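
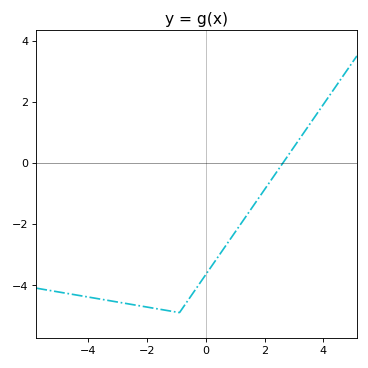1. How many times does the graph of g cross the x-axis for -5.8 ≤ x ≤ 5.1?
1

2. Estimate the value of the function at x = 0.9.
-2.4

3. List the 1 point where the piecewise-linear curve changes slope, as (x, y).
(-0.9, -4.9)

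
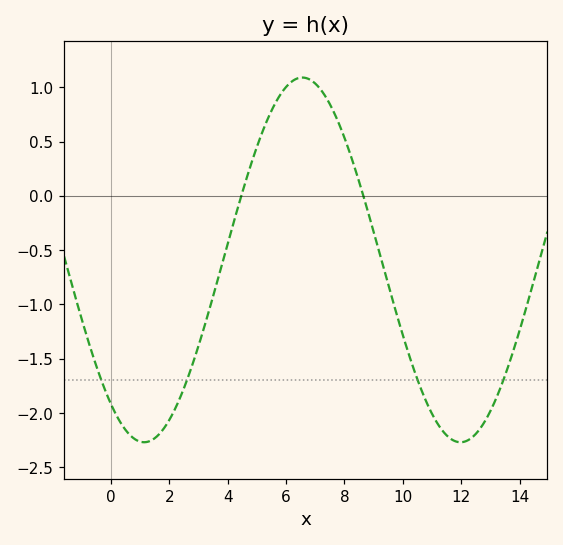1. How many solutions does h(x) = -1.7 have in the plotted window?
4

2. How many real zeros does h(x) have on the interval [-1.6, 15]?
2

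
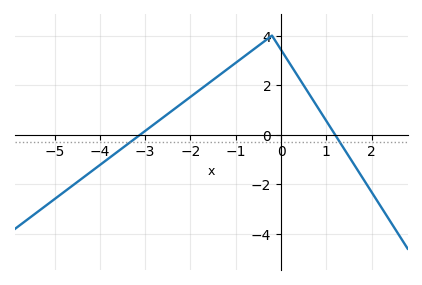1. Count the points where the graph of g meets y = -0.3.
2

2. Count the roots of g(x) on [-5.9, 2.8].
2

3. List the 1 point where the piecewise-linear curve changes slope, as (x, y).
(-0.2, 4)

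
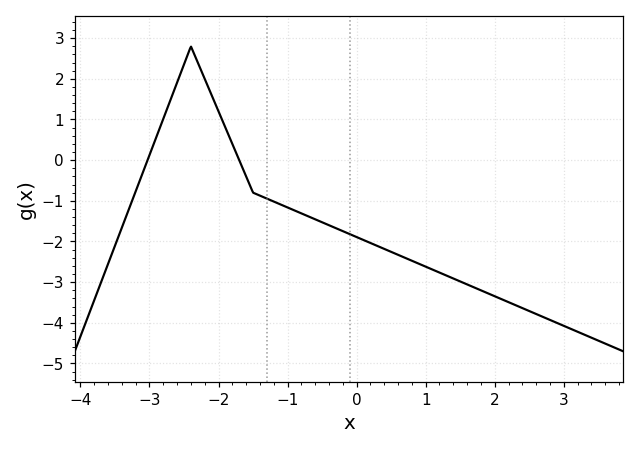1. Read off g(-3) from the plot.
0.1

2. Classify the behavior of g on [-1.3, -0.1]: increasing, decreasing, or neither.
decreasing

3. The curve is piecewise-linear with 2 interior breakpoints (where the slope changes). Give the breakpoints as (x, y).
(-2.4, 2.8); (-1.5, -0.8)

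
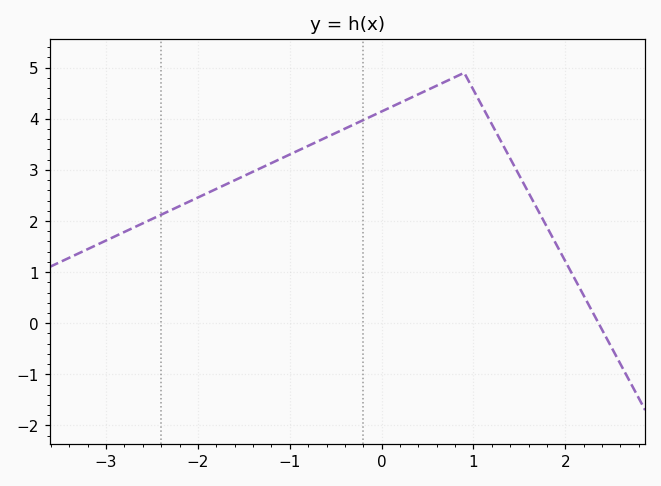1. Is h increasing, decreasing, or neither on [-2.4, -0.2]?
increasing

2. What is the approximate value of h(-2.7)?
1.87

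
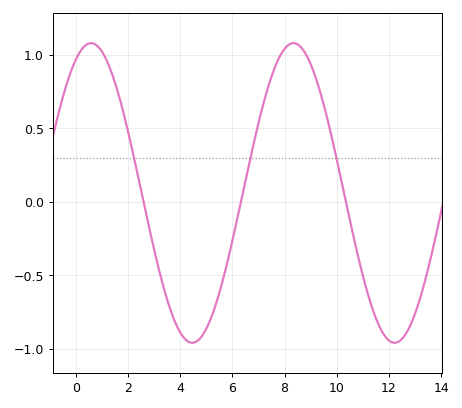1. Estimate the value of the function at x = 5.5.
-0.619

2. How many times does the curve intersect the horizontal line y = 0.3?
3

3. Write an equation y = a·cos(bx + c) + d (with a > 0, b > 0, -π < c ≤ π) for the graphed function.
y = 1.02cos(0.81x - 0.472) + 0.06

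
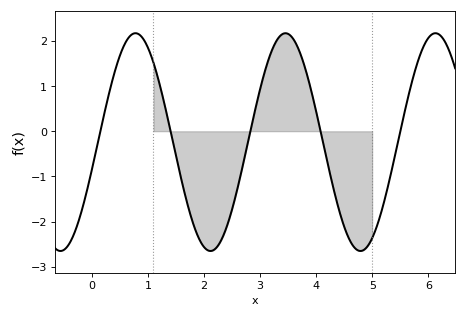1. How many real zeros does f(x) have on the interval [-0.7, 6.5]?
5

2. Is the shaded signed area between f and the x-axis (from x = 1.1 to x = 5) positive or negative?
negative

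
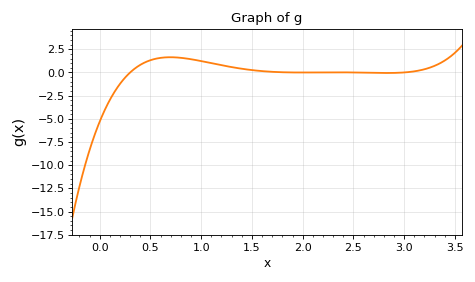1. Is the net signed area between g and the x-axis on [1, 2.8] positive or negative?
positive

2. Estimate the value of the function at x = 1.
1.23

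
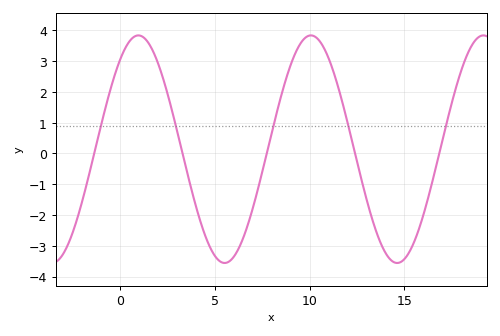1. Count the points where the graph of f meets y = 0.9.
5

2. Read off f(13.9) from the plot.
-3.1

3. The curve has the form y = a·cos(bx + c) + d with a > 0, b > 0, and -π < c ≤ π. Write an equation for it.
y = 3.7cos(0.69x - 0.66) + 0.14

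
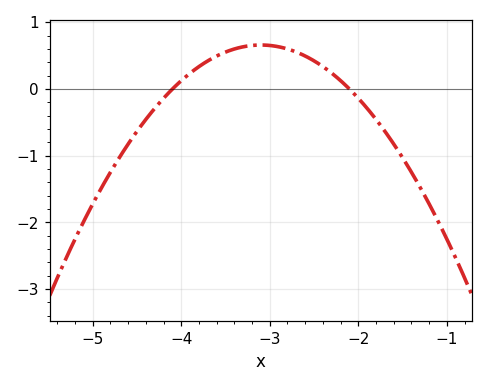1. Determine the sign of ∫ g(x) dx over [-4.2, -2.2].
positive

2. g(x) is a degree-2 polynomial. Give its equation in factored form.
y = -0.66(x + 4.1)(x + 2.1)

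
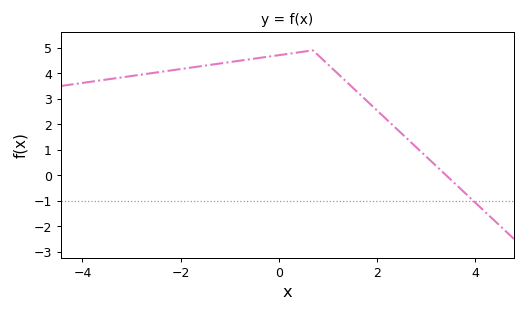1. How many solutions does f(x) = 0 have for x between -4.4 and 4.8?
1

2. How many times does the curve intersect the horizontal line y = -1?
1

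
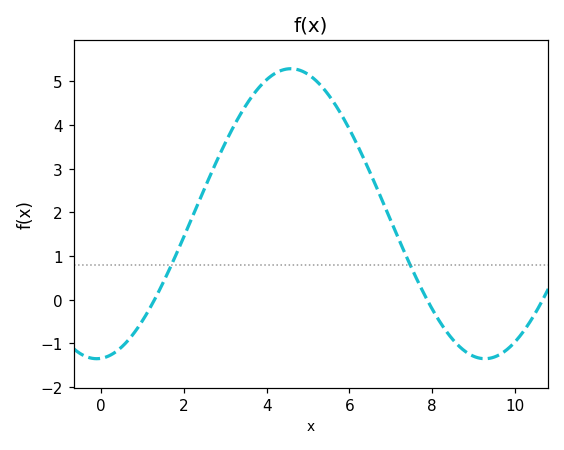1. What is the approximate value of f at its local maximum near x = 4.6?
5.3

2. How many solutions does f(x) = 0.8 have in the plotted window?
2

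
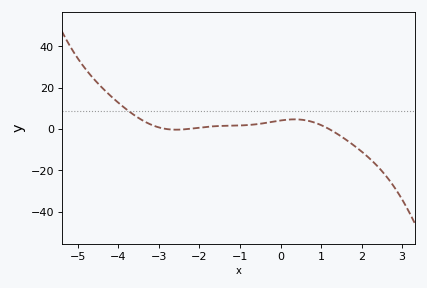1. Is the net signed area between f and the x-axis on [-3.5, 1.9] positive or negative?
positive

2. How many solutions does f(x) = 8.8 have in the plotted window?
1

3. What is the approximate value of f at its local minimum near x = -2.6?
0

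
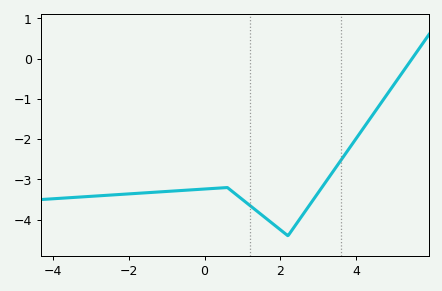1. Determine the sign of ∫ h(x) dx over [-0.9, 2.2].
negative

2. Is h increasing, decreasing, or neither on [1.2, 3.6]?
neither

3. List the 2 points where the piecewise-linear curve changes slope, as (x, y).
(0.6, -3.2); (2.2, -4.4)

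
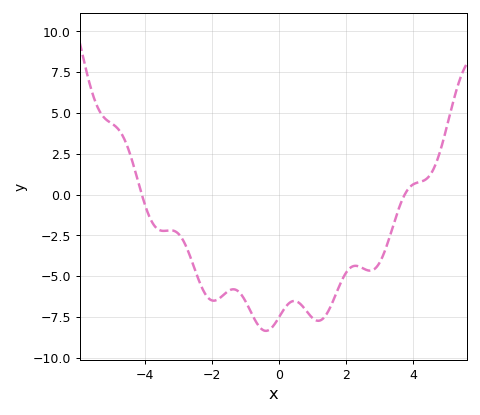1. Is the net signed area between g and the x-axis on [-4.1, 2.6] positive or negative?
negative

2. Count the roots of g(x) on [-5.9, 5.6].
2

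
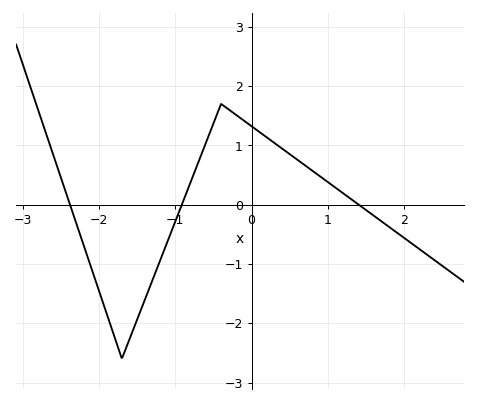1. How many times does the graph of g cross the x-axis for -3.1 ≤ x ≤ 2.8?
3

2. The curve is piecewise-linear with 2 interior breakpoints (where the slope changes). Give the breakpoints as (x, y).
(-1.7, -2.6); (-0.4, 1.7)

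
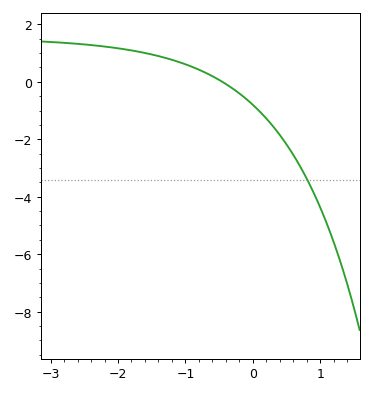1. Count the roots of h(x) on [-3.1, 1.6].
1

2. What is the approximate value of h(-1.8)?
1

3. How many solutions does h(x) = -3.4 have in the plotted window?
1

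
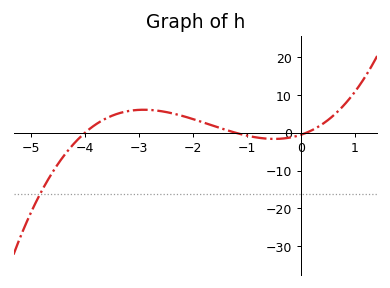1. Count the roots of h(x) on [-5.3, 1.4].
3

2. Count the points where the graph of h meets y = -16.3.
1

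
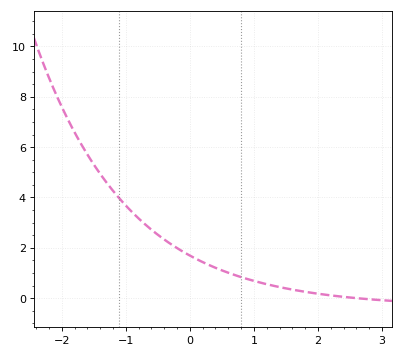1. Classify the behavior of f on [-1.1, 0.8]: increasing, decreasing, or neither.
decreasing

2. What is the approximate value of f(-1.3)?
4.59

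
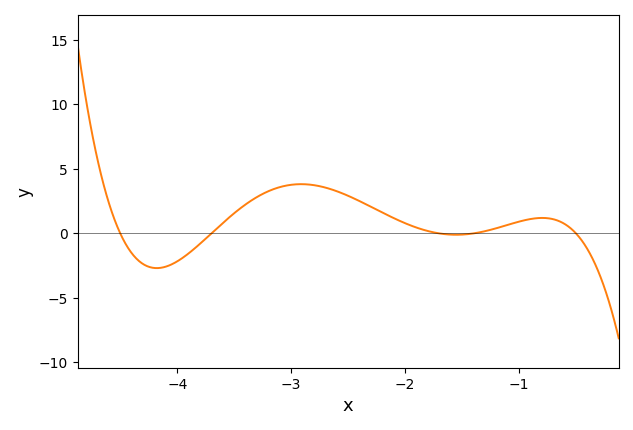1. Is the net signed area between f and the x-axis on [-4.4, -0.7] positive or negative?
positive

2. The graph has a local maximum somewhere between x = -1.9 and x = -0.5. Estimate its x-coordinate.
-0.8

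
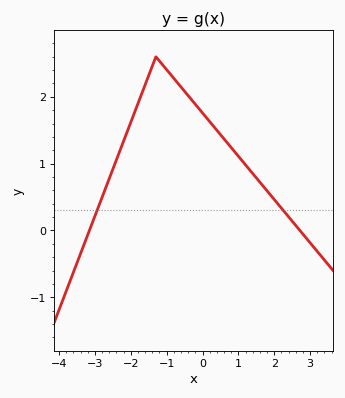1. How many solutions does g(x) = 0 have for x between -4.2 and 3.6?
2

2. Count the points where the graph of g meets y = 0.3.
2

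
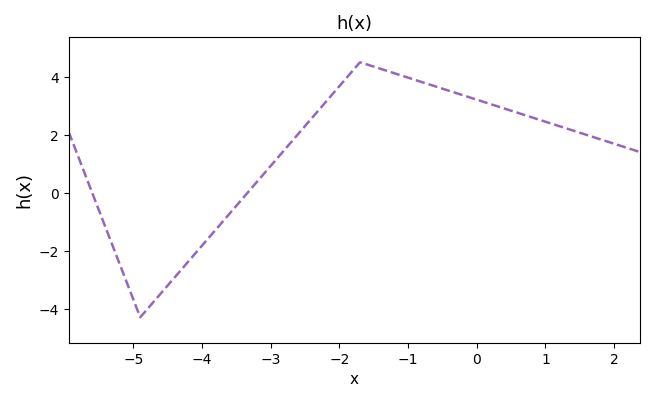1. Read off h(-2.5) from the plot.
2.3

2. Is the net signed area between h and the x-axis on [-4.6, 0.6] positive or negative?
positive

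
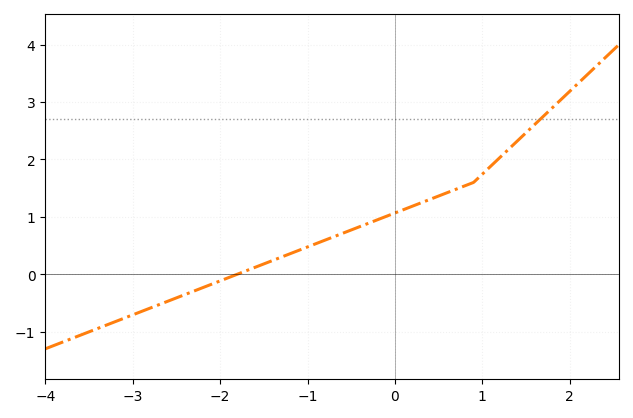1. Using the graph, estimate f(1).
1.7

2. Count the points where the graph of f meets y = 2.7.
1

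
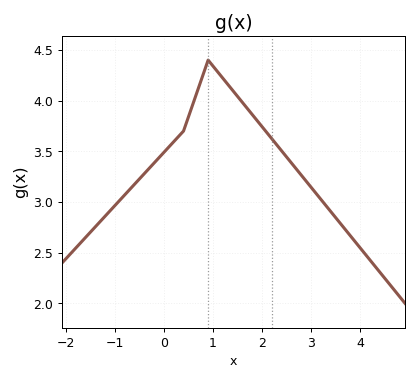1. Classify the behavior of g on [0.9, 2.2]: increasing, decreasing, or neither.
decreasing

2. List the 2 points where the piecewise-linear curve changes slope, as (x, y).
(0.4, 3.7); (0.9, 4.4)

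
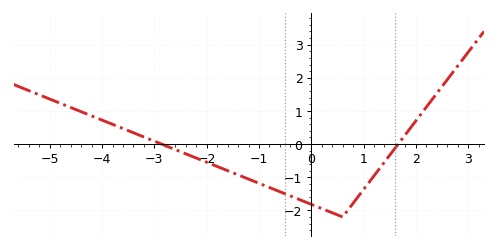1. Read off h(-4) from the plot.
0.724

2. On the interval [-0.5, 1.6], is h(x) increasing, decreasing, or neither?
neither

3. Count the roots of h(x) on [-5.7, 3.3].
2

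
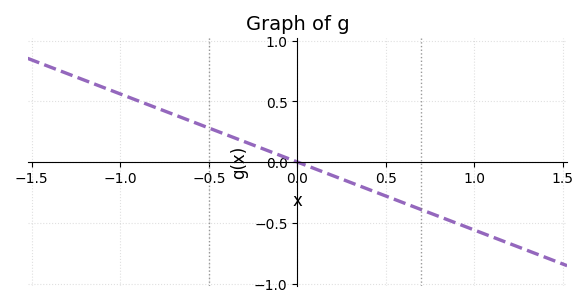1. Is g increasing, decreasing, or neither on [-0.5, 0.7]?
decreasing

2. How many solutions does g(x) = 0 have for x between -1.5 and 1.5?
1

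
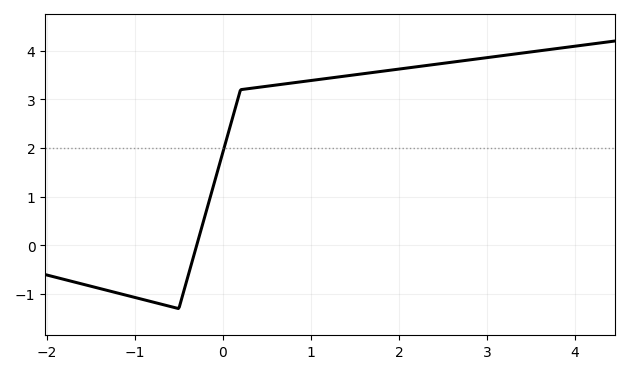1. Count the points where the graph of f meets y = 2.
1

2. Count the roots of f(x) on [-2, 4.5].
1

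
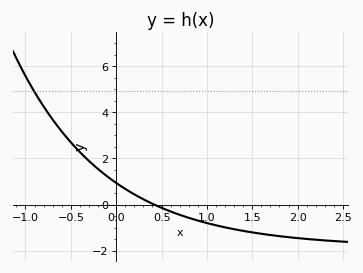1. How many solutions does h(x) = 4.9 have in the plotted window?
1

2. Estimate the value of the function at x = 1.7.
-1.31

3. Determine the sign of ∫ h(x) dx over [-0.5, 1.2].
positive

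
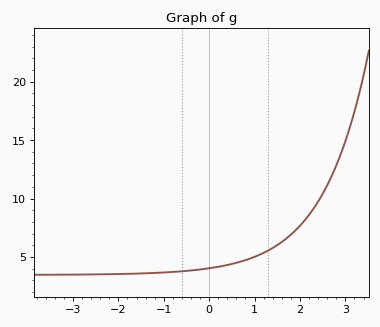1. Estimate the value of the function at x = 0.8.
4.73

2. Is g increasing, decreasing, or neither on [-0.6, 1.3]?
increasing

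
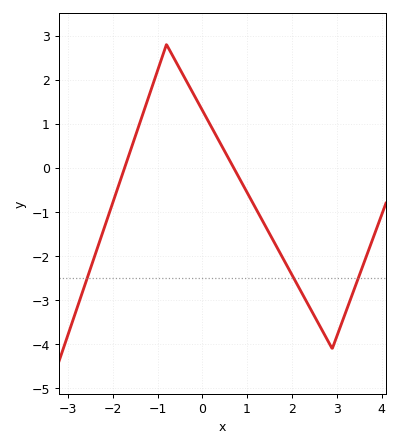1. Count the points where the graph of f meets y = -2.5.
3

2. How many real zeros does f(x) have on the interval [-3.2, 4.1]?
2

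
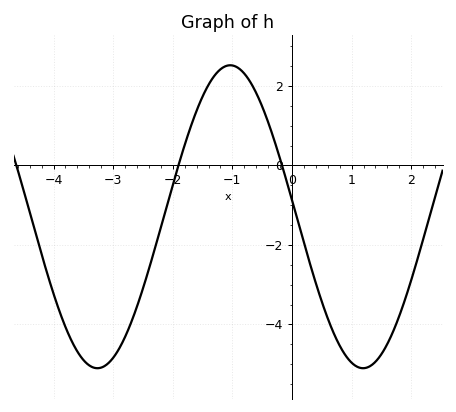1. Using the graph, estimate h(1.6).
-4.4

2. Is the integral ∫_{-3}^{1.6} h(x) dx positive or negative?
negative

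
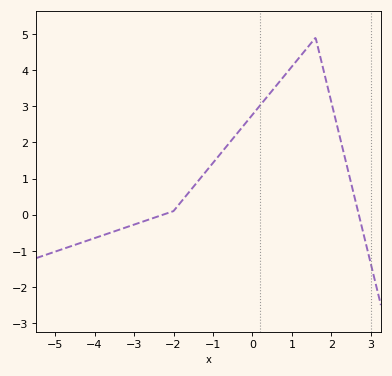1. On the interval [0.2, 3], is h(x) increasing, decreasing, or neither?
neither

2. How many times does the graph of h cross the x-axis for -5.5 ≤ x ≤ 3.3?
2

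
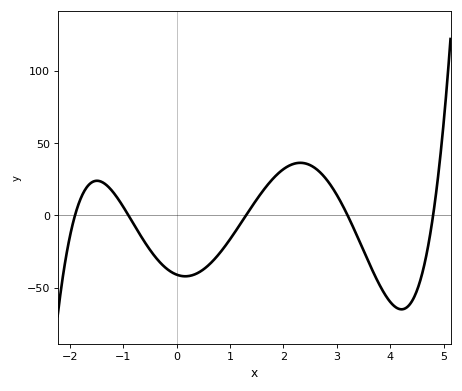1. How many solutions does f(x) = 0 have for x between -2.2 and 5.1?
5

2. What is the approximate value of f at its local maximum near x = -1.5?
25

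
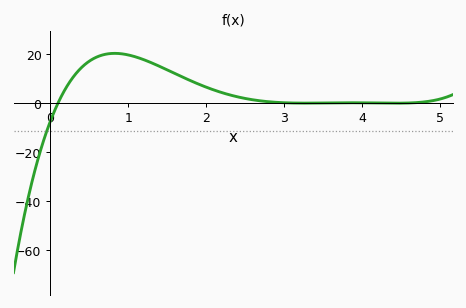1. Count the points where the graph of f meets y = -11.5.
1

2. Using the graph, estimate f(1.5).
13.5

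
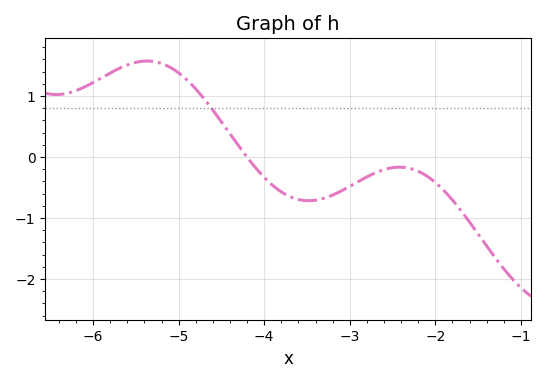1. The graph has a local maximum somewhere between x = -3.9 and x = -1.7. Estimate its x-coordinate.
-2.42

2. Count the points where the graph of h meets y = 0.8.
1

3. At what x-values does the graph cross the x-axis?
-4.2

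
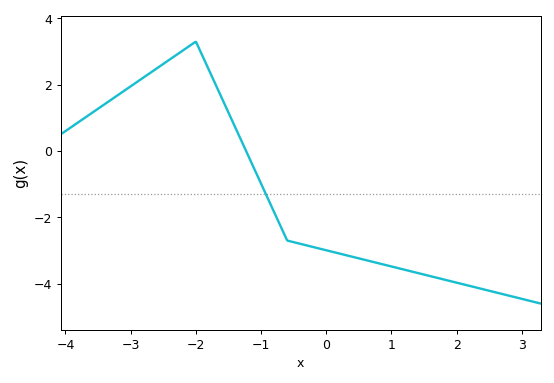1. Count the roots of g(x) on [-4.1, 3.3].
1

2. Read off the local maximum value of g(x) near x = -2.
3.2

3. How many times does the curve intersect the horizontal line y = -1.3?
1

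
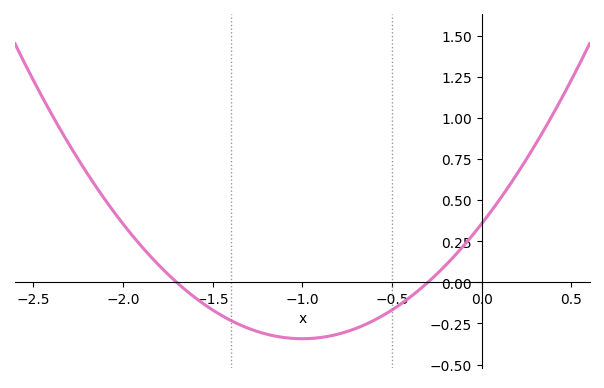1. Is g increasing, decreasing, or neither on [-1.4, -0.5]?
neither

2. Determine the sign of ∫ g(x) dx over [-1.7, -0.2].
negative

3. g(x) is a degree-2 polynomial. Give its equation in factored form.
y = 0.7(x + 1.7)(x + 0.3)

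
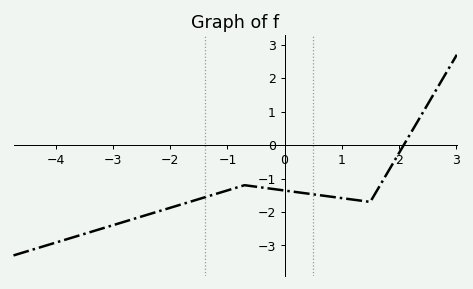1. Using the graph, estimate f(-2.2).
-1.98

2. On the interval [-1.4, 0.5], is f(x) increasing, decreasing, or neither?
neither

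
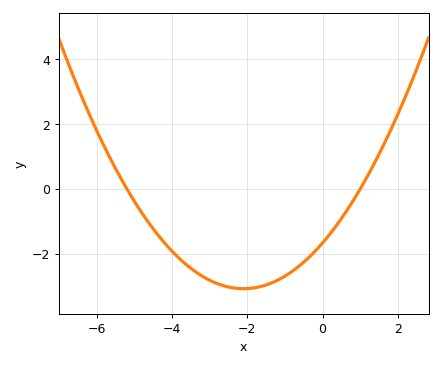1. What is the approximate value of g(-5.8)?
1.4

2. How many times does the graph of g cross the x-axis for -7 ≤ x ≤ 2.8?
2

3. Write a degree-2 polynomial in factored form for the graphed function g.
y = 0.32(x + 5.2)(x - 1)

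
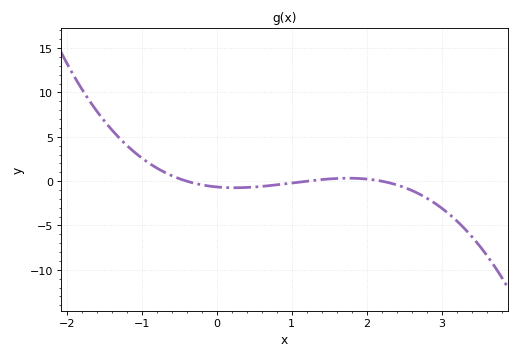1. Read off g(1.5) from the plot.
0.247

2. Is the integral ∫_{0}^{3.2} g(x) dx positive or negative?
negative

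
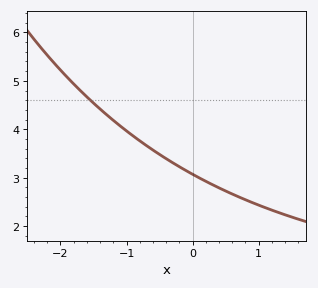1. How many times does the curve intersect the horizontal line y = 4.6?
1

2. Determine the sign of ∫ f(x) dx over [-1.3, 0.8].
positive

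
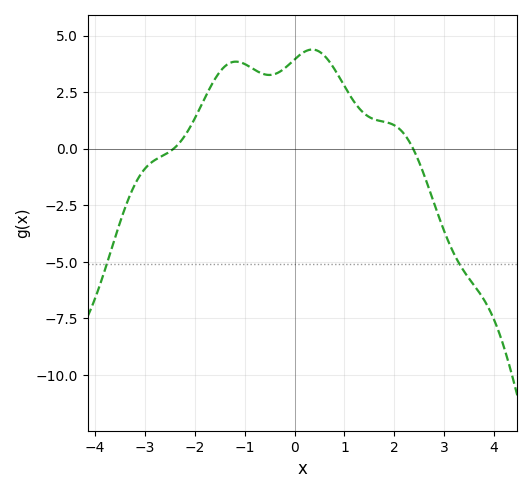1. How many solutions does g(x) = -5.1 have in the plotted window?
2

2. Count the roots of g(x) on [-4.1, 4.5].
2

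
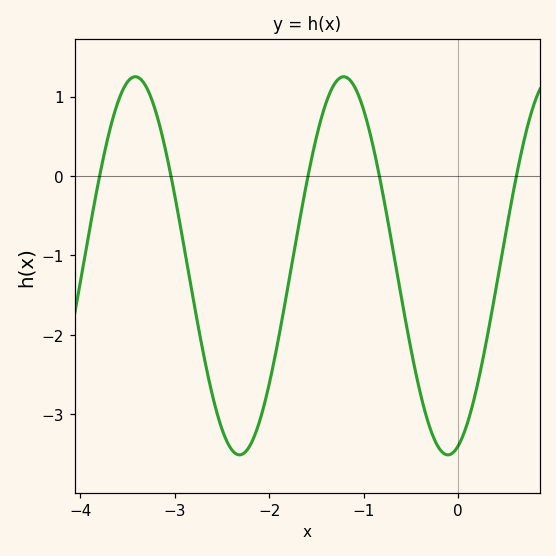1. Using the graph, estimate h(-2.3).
-3.51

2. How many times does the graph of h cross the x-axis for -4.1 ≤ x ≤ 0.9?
5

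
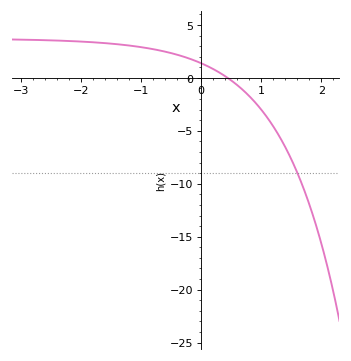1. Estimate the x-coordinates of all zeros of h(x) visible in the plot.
0.4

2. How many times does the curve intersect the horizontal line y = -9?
1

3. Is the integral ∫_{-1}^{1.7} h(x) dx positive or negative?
negative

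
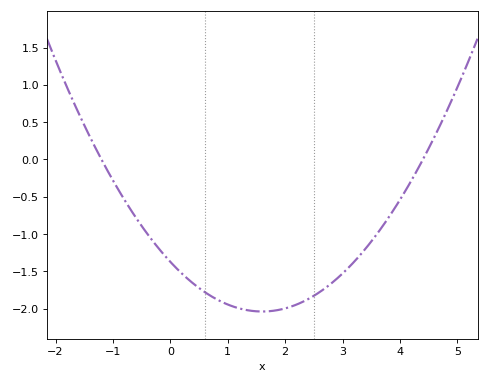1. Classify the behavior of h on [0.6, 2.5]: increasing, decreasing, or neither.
neither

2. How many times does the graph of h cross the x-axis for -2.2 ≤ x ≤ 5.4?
2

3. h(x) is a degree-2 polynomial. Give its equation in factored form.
y = 0.26(x + 1.2)(x - 4.4)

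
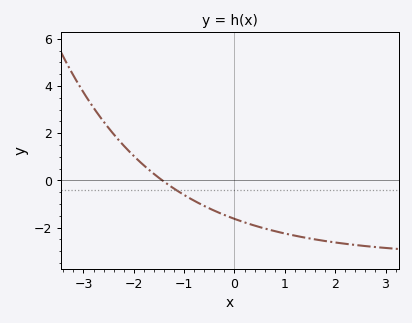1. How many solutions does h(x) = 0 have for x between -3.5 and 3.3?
1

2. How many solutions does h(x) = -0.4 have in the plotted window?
1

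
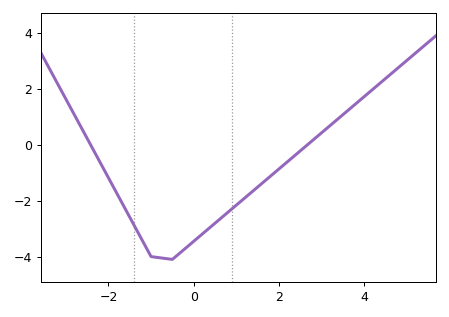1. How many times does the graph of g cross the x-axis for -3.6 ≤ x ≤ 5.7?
2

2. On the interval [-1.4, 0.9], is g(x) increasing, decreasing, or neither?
neither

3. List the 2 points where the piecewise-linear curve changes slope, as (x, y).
(-1, -4); (-0.5, -4.1)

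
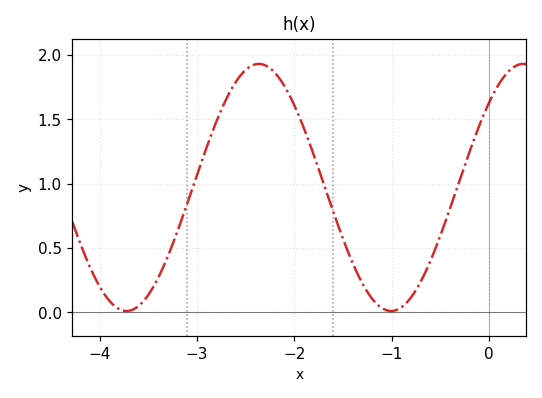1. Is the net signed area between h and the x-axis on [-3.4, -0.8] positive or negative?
positive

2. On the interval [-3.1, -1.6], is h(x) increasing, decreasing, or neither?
neither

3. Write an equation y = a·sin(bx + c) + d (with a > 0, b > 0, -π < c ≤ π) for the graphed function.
y = 0.96sin(2.31x + 0.75) + 0.97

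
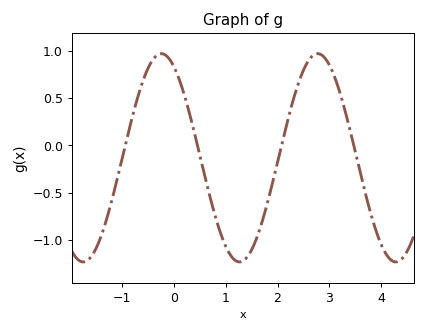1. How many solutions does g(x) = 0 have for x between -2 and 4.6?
4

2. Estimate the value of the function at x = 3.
0.853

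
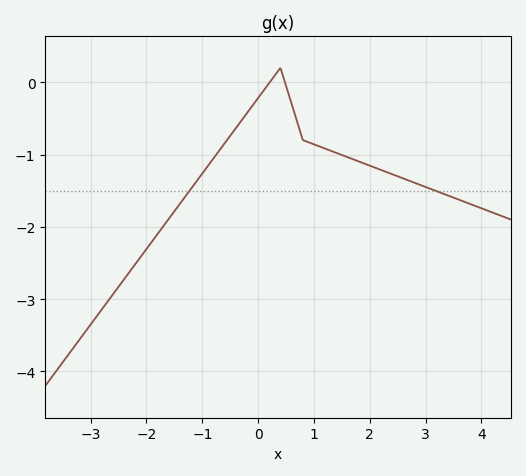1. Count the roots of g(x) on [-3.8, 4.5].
2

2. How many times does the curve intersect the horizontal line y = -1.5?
2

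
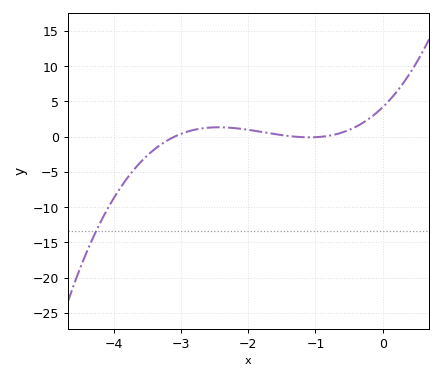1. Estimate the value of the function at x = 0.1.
5.15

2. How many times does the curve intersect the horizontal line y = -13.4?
1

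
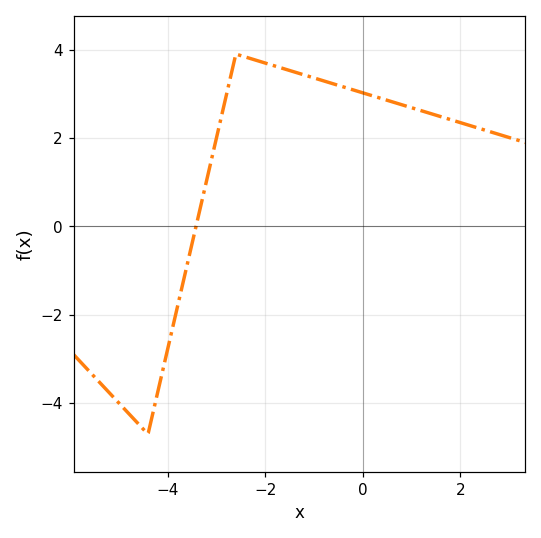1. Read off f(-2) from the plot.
3.6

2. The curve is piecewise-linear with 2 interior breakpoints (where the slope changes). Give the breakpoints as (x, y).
(-4.4, -4.7); (-2.6, 3.9)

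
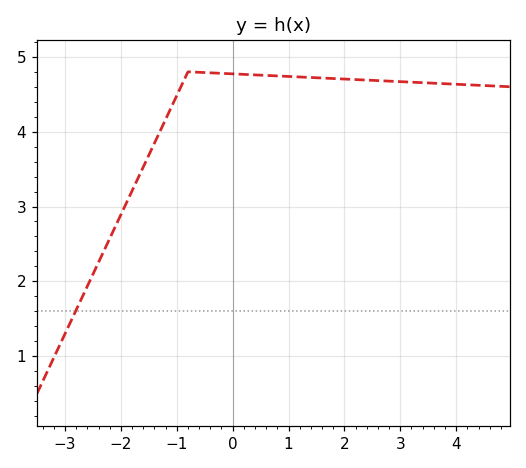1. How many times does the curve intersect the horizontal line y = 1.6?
1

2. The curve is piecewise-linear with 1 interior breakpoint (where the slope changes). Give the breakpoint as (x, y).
(-0.8, 4.8)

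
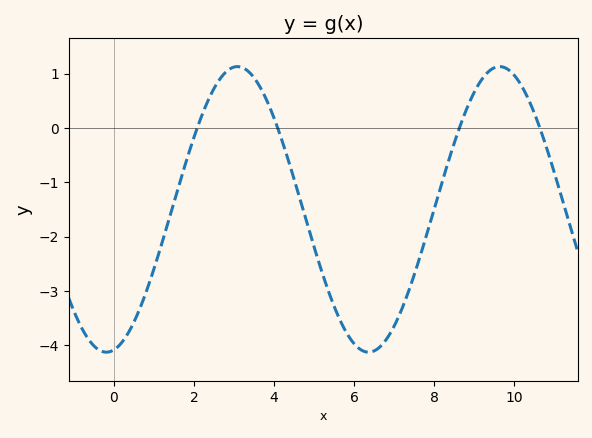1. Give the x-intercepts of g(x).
2, 4, 8.6, 10.6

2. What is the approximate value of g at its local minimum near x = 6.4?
-4.1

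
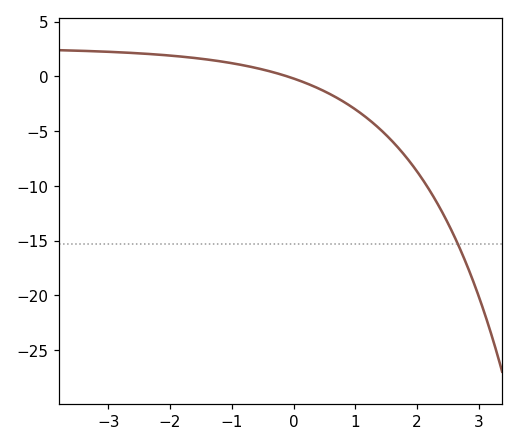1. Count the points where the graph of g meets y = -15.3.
1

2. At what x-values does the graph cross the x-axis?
-0.101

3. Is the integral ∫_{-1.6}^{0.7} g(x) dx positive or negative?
positive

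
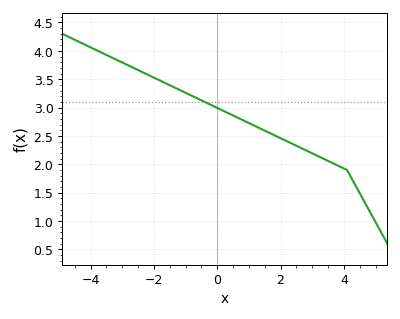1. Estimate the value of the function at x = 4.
1.93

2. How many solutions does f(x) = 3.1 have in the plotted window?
1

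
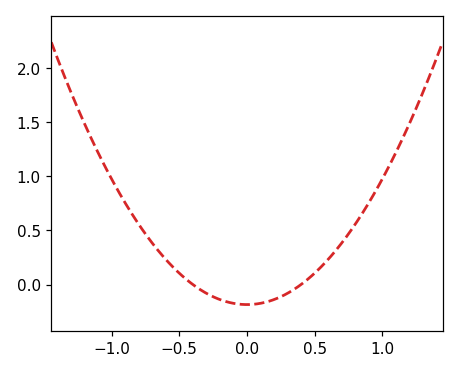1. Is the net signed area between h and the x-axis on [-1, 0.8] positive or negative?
positive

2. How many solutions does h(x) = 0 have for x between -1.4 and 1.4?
2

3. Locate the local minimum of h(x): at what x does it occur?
0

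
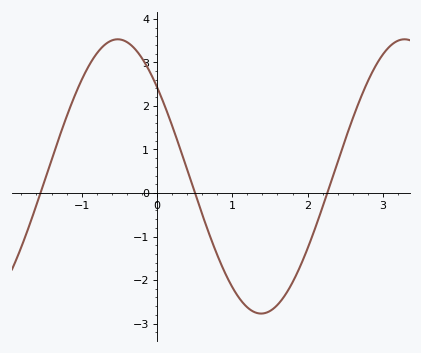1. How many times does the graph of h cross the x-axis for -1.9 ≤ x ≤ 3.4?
3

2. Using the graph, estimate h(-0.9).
2.9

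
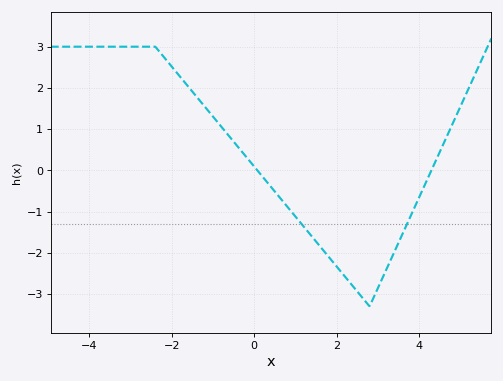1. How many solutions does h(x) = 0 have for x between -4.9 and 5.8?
2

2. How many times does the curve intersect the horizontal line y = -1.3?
2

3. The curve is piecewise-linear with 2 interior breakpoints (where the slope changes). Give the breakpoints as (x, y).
(-2.4, 3); (2.8, -3.3)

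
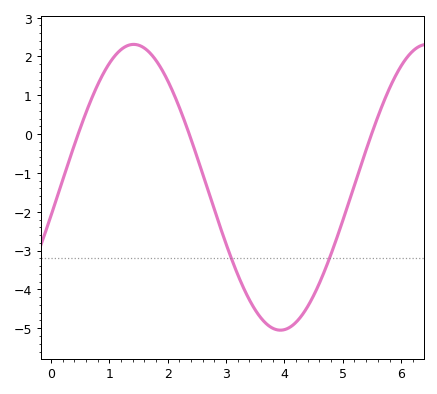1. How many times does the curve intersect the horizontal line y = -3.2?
2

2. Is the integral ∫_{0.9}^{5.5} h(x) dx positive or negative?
negative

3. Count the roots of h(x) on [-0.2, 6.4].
3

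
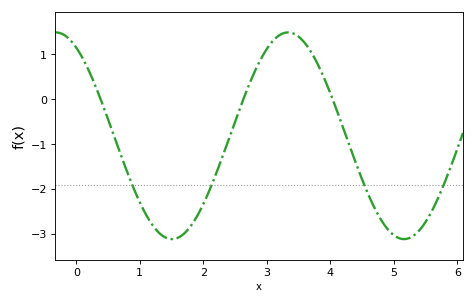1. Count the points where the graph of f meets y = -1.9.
4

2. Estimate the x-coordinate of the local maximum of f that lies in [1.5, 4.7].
3.3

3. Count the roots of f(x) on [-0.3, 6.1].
3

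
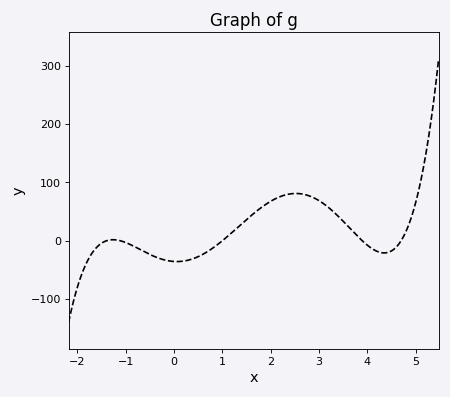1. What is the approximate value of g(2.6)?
80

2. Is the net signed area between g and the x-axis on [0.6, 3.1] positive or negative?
positive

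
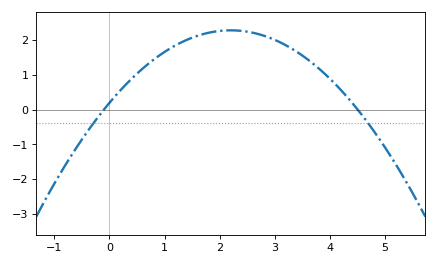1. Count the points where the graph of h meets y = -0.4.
2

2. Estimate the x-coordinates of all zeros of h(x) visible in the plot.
-0.1, 4.5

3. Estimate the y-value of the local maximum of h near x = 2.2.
2.27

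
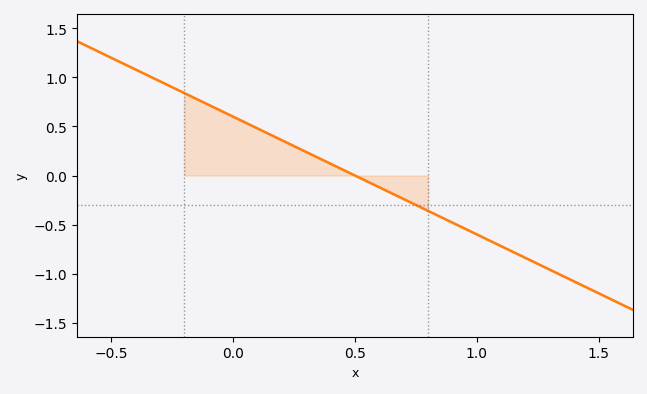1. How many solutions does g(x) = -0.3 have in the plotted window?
1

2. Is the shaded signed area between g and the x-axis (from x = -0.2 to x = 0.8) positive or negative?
positive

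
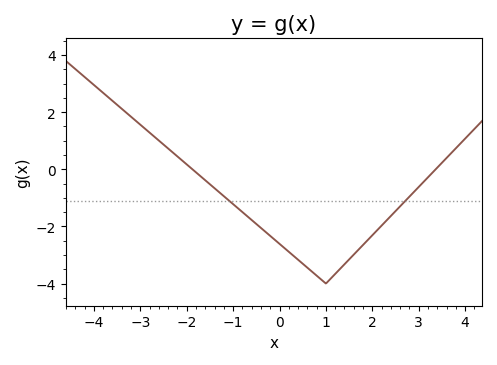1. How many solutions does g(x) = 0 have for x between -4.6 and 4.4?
2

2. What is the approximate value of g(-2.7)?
1.15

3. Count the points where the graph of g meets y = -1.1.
2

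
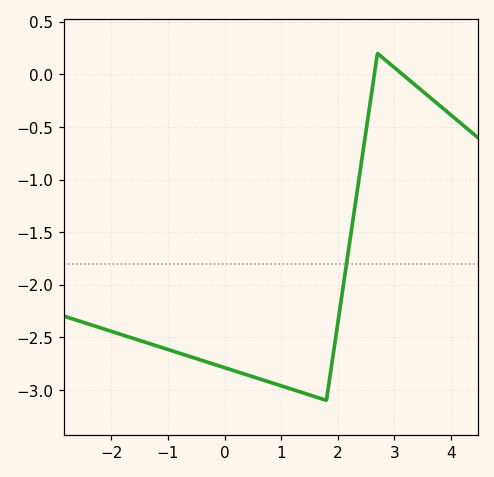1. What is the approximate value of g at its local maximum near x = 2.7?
0.2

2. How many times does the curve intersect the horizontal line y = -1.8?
1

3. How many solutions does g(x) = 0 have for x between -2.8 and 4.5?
2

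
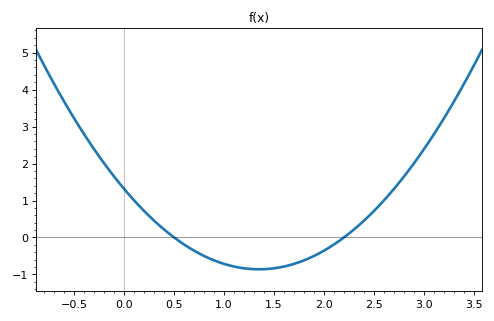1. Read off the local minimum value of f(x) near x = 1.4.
-0.9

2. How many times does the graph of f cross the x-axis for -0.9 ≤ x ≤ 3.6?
2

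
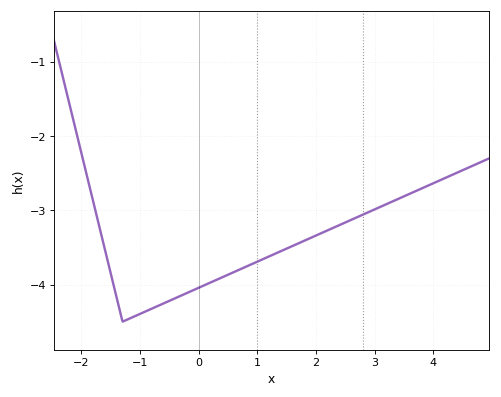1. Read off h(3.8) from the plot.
-2.7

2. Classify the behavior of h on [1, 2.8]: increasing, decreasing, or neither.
increasing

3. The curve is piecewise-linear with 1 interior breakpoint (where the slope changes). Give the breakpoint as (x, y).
(-1.3, -4.5)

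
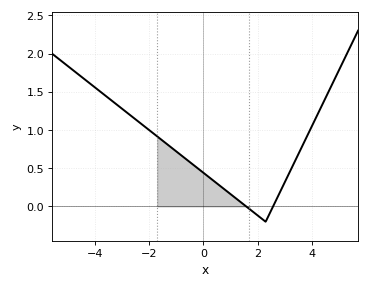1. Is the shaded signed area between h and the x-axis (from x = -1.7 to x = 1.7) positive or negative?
positive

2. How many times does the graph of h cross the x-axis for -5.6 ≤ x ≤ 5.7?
2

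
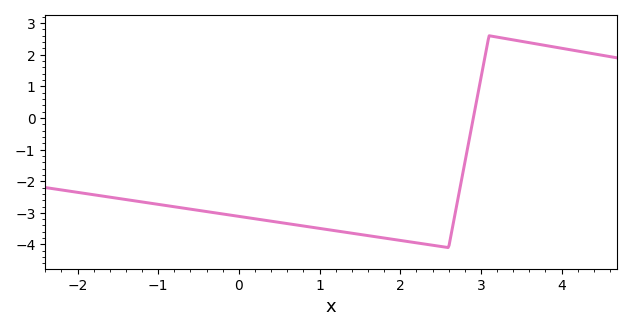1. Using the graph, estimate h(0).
-3.1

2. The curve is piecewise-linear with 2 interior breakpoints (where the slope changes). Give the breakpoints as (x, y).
(2.6, -4.1); (3.1, 2.6)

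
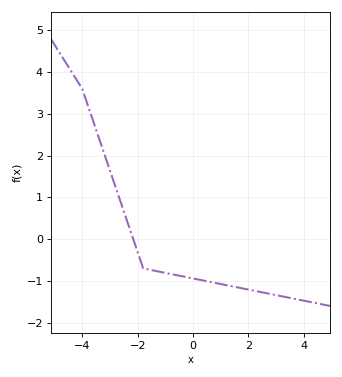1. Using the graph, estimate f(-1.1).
-0.793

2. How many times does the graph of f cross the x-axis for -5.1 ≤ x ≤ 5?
1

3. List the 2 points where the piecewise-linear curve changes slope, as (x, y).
(-4, 3.6); (-1.8, -0.7)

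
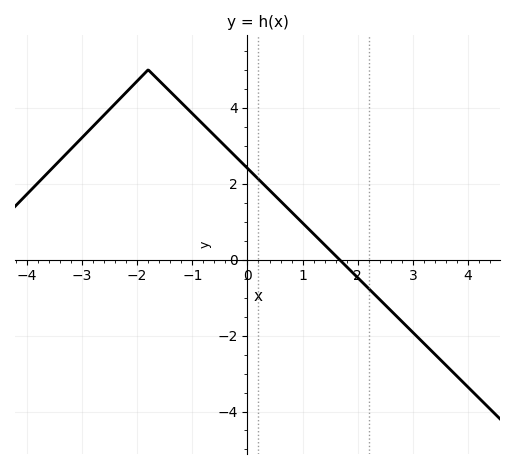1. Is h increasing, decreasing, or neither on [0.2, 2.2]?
decreasing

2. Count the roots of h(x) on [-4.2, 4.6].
1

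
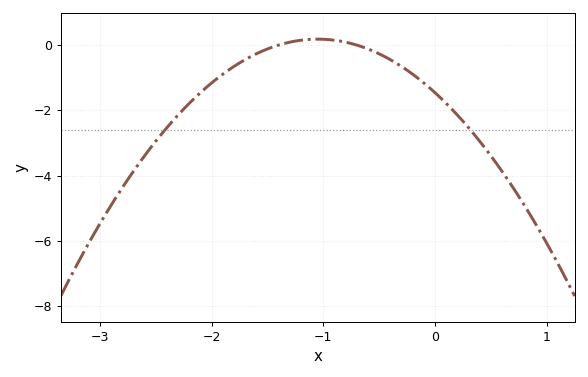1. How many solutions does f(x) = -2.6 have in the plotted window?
2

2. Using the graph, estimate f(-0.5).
-0.268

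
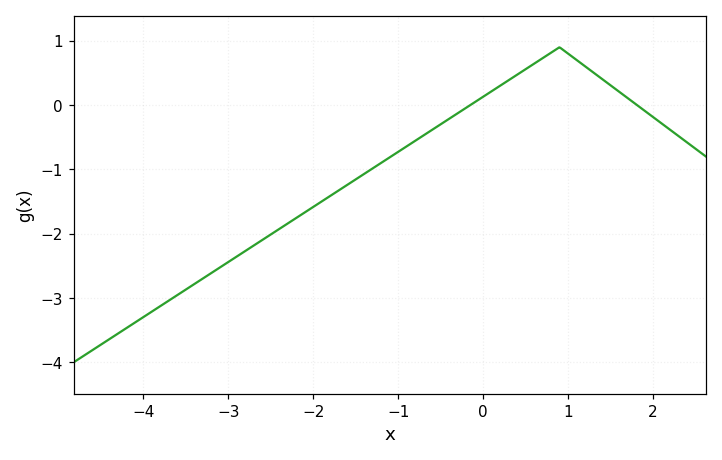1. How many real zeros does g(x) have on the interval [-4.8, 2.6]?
2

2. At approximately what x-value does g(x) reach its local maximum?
0.9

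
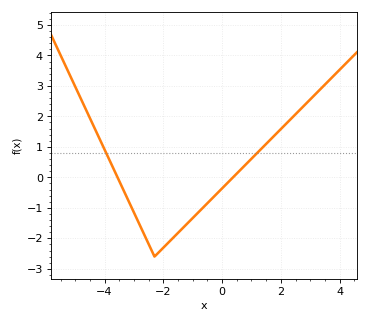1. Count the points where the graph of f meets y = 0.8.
2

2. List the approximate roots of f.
-3.56, 0.373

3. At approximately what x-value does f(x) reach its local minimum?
-2.3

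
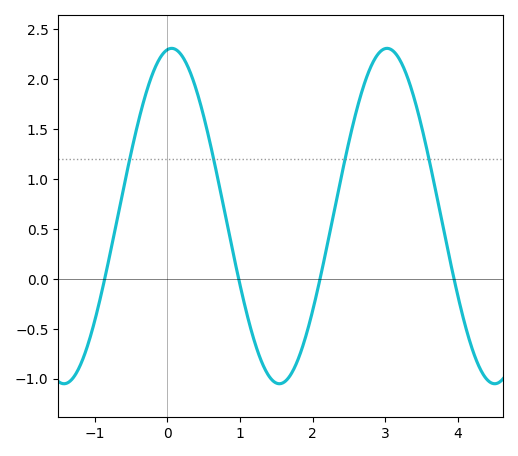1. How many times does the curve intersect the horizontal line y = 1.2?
4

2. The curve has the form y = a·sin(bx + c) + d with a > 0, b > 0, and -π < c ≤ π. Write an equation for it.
y = 1.68sin(2.1x + 1.4) + 0.63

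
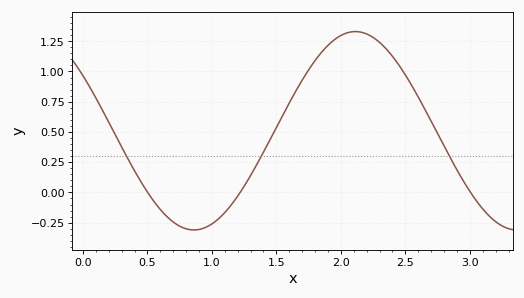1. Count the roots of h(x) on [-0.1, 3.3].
3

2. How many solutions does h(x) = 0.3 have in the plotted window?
3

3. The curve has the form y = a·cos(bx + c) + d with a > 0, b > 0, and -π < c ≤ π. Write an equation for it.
y = 0.82cos(2.51x + 0.982) + 0.51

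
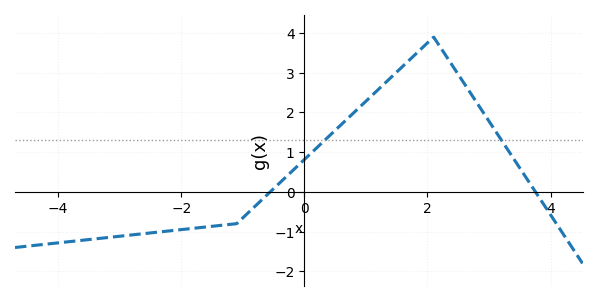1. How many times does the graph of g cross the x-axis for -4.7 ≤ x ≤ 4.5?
2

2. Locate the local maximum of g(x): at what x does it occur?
2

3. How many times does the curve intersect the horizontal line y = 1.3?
2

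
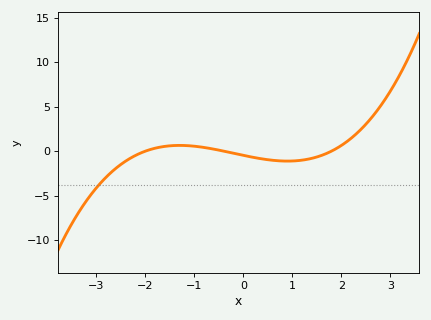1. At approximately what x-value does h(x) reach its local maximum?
-1.3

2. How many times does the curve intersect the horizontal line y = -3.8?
1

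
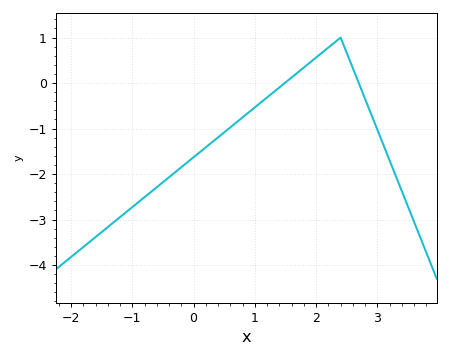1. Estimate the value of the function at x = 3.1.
-1.37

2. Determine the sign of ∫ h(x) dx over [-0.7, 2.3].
negative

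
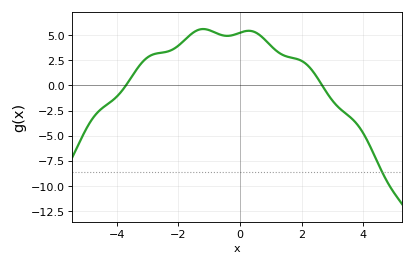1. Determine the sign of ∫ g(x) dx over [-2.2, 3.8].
positive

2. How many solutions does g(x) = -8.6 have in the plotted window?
1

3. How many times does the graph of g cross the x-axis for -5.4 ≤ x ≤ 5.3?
2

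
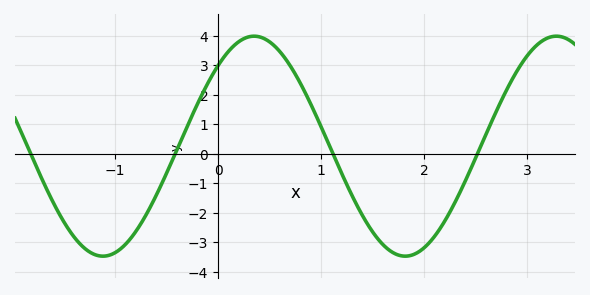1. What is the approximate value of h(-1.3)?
-3.2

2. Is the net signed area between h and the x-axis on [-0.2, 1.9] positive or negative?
positive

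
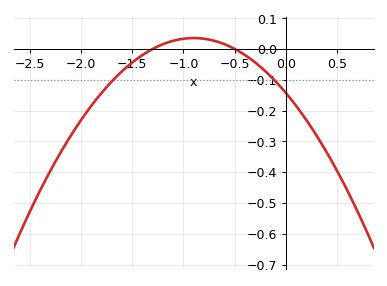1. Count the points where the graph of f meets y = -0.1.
2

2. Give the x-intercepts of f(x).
-1.3, -0.5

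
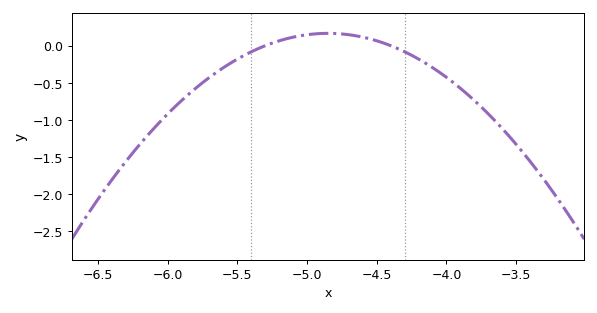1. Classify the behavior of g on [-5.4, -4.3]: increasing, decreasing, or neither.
neither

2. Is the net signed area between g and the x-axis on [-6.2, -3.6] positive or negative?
negative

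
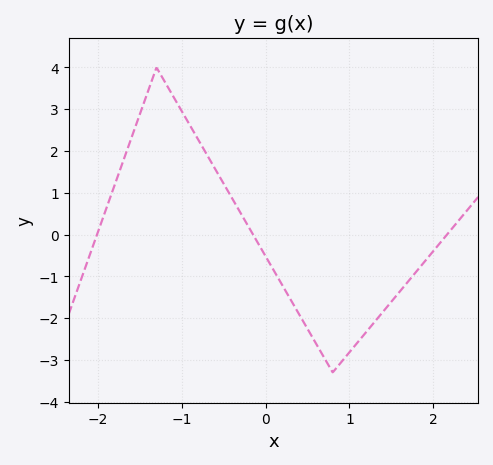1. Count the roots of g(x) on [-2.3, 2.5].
3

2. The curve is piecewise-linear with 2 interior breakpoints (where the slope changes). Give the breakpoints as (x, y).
(-1.3, 4); (0.8, -3.3)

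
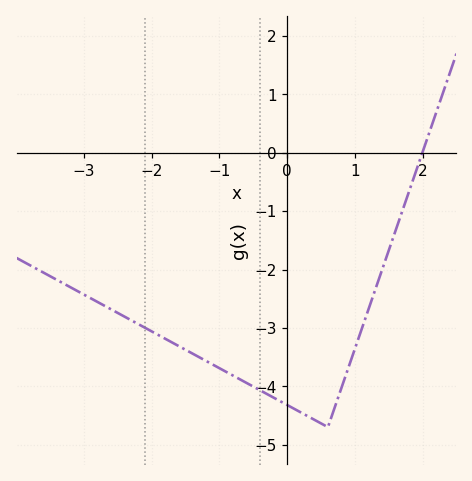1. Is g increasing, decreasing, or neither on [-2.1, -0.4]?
decreasing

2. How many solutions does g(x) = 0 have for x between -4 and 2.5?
1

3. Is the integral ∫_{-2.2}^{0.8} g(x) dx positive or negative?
negative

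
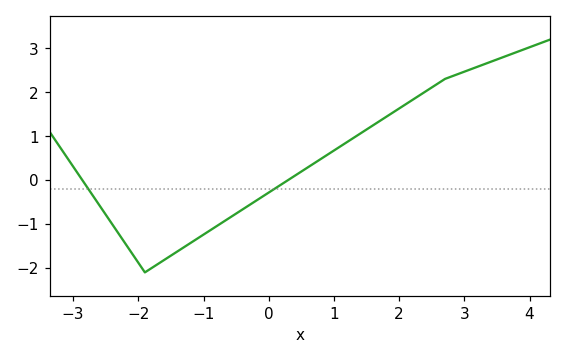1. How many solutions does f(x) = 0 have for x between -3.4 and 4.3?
2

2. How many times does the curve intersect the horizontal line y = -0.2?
2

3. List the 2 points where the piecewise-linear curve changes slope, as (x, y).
(-1.9, -2.1); (2.7, 2.3)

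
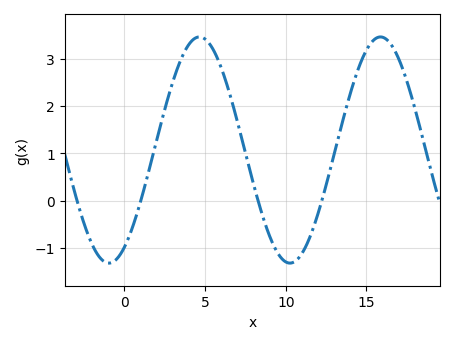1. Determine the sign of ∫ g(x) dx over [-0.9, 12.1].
positive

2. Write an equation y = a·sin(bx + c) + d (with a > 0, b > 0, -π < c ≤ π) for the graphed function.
y = 2.39sin(0.56x - 1) + 1.07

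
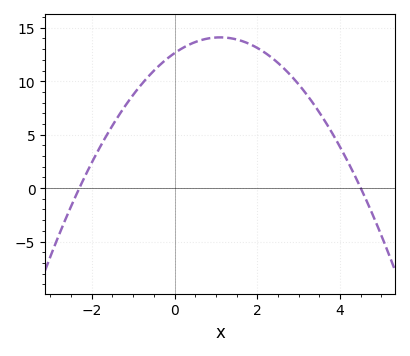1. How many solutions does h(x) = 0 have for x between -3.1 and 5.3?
2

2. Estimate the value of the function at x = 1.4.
14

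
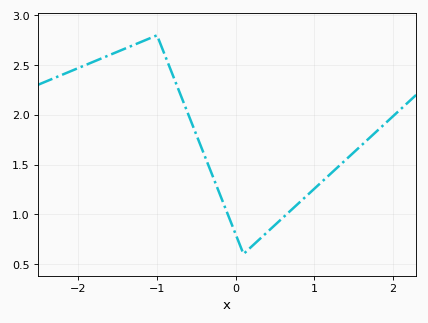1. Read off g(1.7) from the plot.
1.77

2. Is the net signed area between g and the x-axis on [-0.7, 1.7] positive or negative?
positive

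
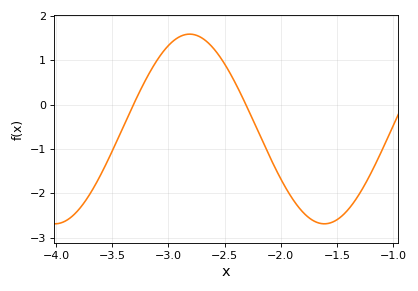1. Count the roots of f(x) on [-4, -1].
2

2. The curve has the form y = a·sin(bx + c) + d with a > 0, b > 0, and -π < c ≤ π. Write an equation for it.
y = 2.14sin(2.6x + 2.7) - 0.55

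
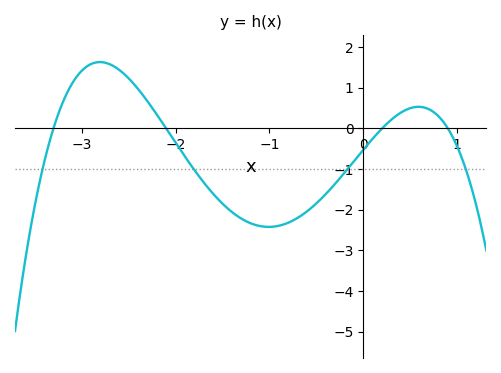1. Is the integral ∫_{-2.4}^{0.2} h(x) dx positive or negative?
negative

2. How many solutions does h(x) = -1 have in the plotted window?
4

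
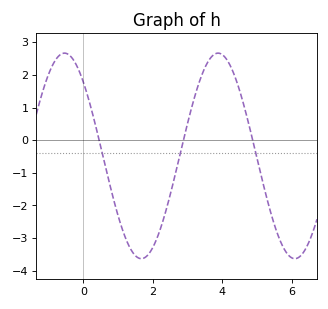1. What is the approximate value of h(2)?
-3.3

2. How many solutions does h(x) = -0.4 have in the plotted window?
3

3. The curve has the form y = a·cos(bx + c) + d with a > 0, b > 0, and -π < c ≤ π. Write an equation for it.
y = 3.15cos(1.4x + 0.77) - 0.48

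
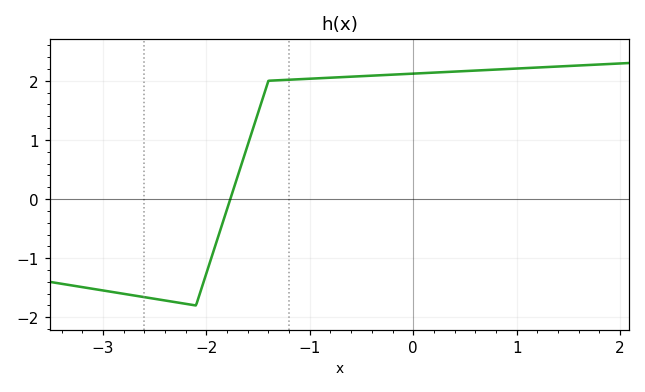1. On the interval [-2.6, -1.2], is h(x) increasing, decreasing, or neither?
neither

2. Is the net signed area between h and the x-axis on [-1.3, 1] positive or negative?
positive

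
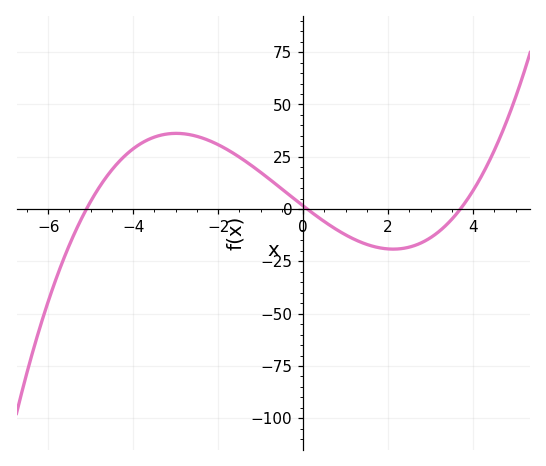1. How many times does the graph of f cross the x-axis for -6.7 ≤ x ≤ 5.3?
3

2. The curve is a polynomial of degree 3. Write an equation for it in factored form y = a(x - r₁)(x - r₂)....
y = 0.83(x + 5.1)(x - 0.1)(x - 3.7)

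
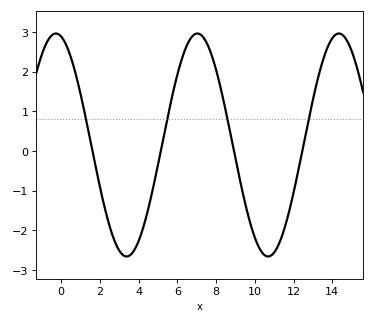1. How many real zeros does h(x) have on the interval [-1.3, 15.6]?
4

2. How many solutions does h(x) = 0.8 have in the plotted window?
4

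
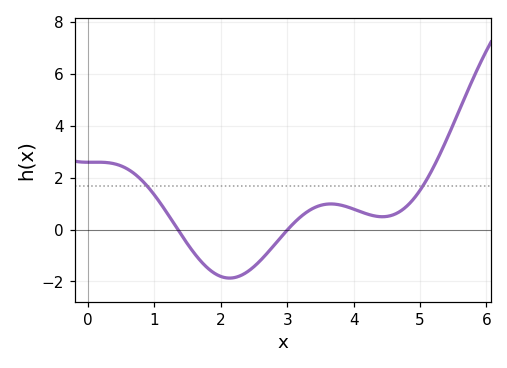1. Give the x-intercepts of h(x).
1.4, 3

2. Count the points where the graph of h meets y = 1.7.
2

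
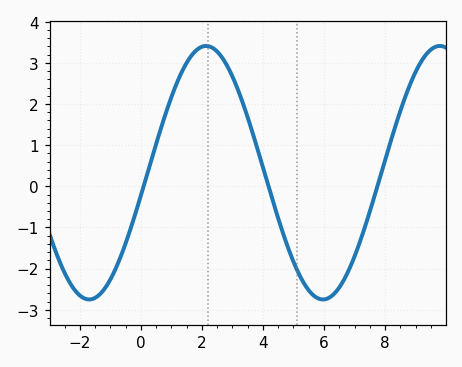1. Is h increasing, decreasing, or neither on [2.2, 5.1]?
decreasing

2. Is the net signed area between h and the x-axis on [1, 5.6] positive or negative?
positive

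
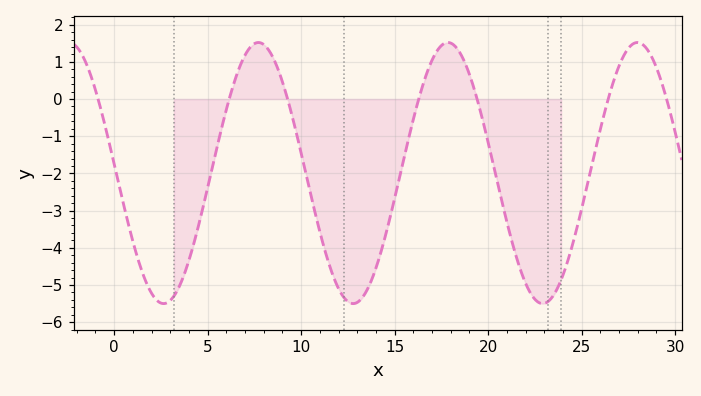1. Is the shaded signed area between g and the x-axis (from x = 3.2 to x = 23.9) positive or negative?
negative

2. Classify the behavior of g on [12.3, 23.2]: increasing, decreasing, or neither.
neither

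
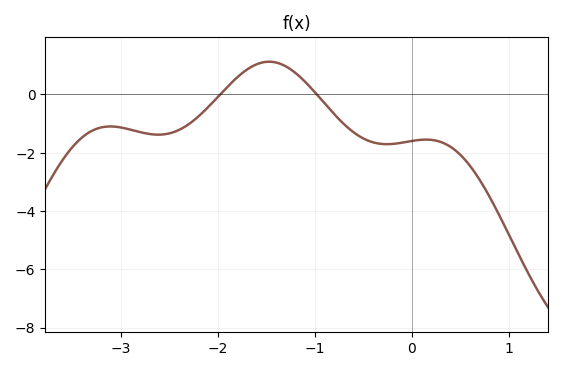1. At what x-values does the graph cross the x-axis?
-1.98, -0.979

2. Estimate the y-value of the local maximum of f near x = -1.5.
1.12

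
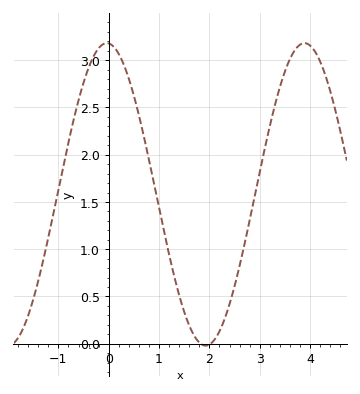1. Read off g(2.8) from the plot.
1.31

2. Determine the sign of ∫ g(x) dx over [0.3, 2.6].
positive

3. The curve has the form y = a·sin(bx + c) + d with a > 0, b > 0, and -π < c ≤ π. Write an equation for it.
y = 1.6sin(1.6x + 1.63) + 1.58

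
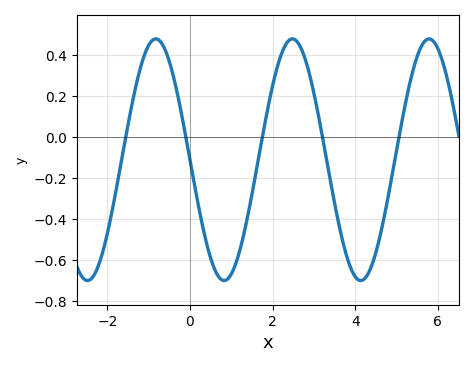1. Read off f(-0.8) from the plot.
0.48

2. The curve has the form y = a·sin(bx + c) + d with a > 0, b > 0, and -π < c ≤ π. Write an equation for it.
y = 0.59sin(1.9x - 3.1) - 0.11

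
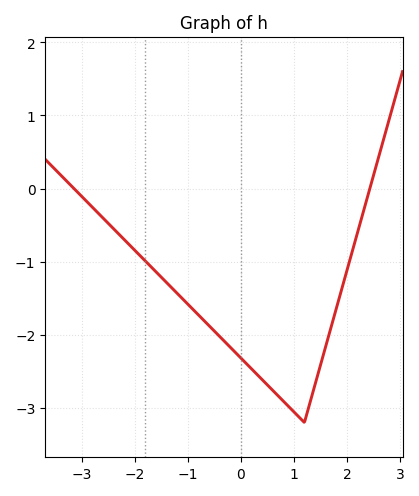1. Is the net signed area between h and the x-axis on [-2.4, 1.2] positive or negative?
negative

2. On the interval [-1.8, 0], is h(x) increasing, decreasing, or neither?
decreasing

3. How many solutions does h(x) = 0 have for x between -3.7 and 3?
2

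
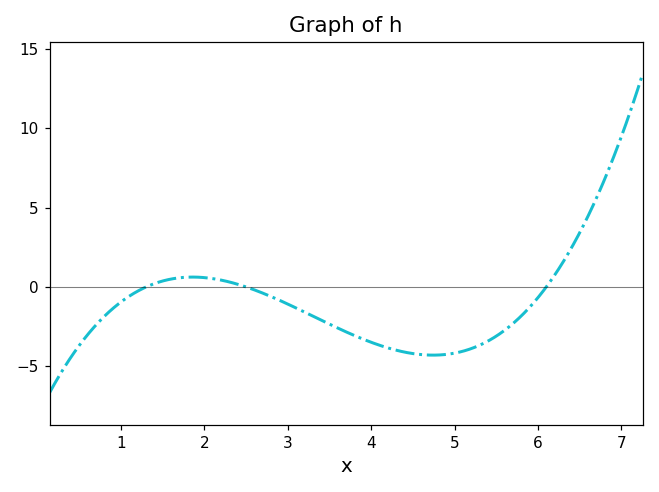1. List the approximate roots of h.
1.3, 2.5, 6.1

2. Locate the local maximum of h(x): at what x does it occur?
1.9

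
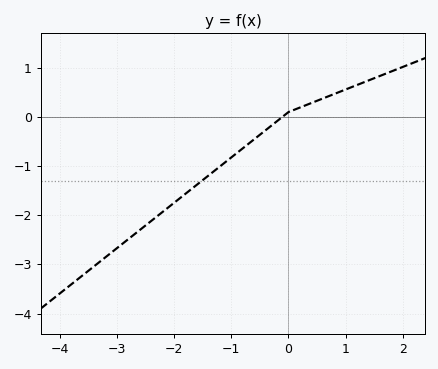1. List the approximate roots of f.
-0.108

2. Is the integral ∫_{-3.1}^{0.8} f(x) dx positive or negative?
negative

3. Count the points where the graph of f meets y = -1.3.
1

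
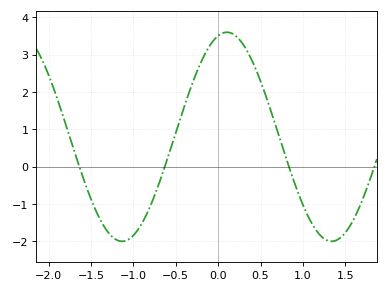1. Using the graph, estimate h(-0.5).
0.9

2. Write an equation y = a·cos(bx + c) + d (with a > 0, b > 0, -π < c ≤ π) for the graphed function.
y = 2.8cos(2.5x - 0.26) + 0.8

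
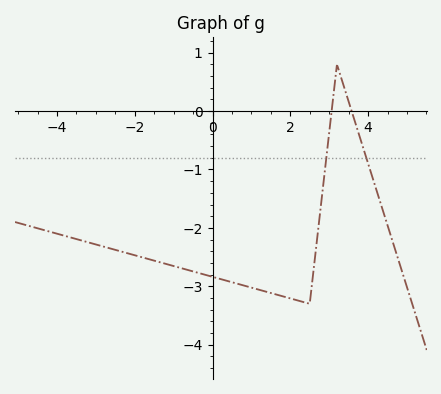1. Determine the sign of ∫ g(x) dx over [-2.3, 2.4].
negative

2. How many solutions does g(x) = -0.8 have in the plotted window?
2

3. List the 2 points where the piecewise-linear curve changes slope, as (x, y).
(2.5, -3.3); (3.2, 0.8)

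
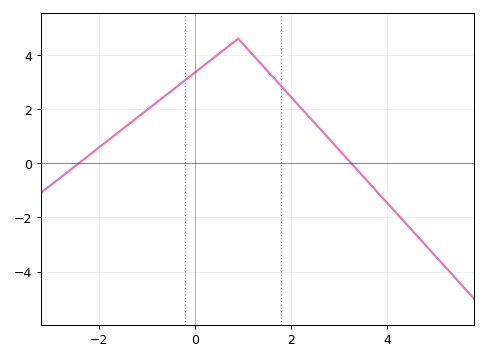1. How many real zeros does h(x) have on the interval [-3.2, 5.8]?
2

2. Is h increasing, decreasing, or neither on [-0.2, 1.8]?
neither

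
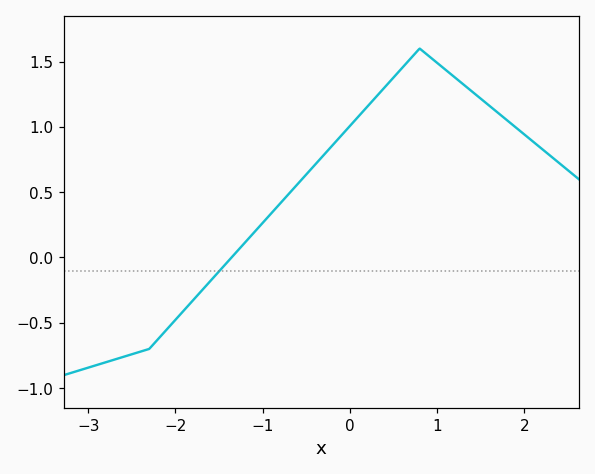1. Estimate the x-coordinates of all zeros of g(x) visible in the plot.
-1.4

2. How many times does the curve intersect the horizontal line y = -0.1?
1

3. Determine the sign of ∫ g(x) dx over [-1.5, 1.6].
positive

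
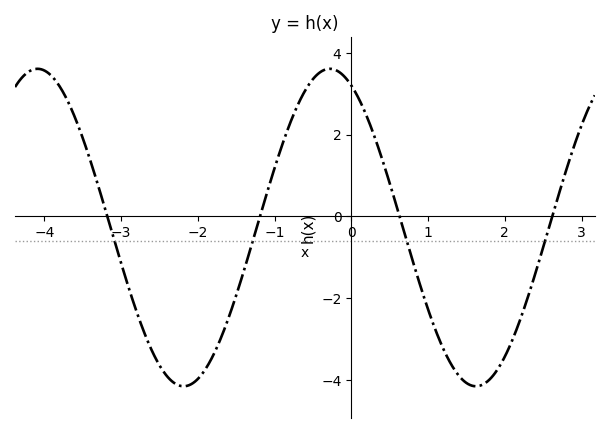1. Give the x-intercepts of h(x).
-3.18, -1.19, 0.63, 2.62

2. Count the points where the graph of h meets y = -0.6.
4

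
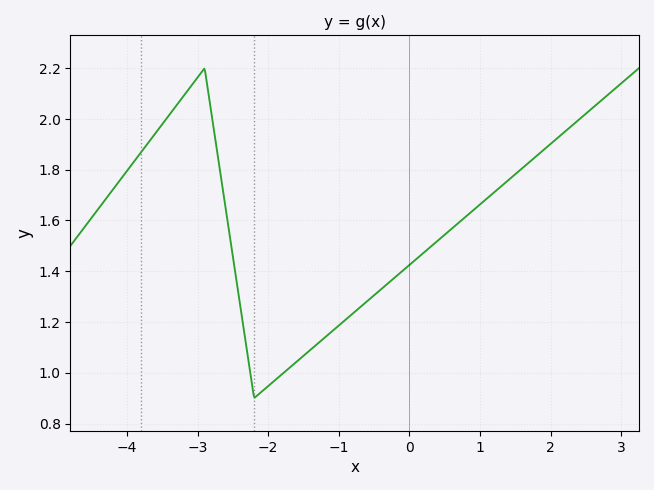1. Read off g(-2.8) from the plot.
2.01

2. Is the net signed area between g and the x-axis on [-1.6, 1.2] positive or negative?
positive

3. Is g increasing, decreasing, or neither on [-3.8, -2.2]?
neither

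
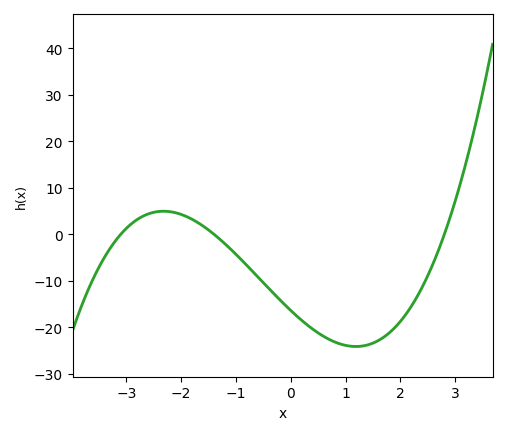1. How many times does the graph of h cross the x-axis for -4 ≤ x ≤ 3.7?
3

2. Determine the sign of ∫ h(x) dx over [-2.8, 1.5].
negative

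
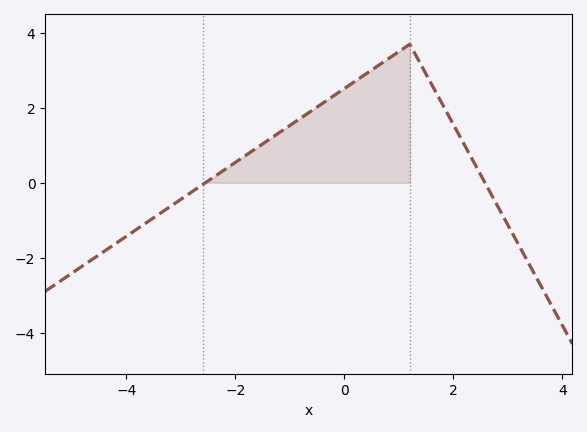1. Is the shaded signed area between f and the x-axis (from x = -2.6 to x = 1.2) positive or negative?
positive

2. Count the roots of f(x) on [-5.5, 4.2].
2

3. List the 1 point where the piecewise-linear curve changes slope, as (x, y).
(1.2, 3.7)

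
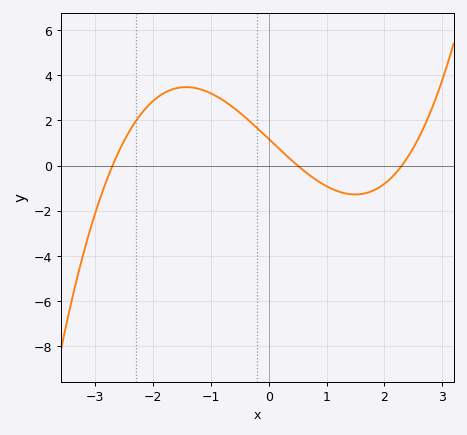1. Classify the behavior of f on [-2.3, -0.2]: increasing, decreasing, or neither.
neither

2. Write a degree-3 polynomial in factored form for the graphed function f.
y = 0.38(x + 2.7)(x - 0.5)(x - 2.3)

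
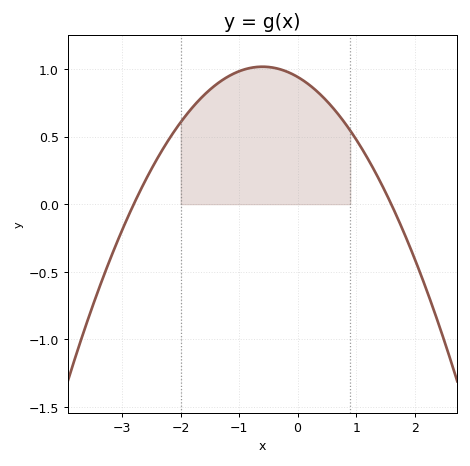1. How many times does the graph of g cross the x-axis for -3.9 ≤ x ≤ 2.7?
2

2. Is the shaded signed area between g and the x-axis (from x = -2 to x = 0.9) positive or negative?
positive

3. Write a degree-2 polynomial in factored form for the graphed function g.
y = -0.21(x + 2.8)(x - 1.6)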